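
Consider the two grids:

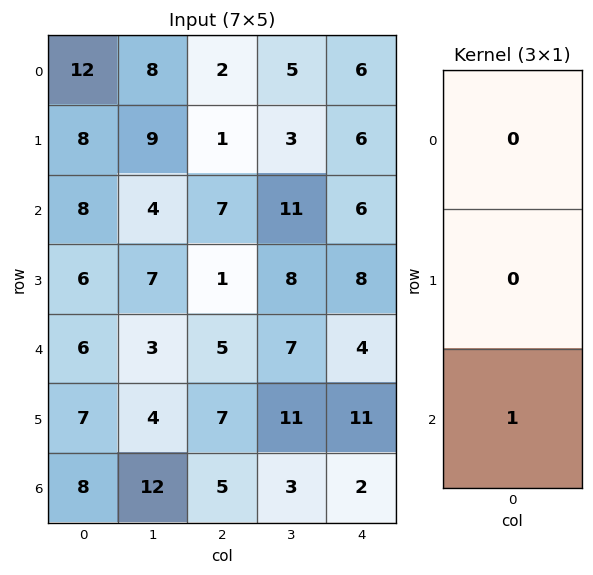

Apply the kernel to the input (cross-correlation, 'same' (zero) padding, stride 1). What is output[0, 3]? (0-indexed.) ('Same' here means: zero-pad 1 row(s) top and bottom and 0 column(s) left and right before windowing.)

The receptive field on the zero-padded input at this output position is [0 / 5 / 3]. Elementwise product with the kernel and sum: 3·1.

3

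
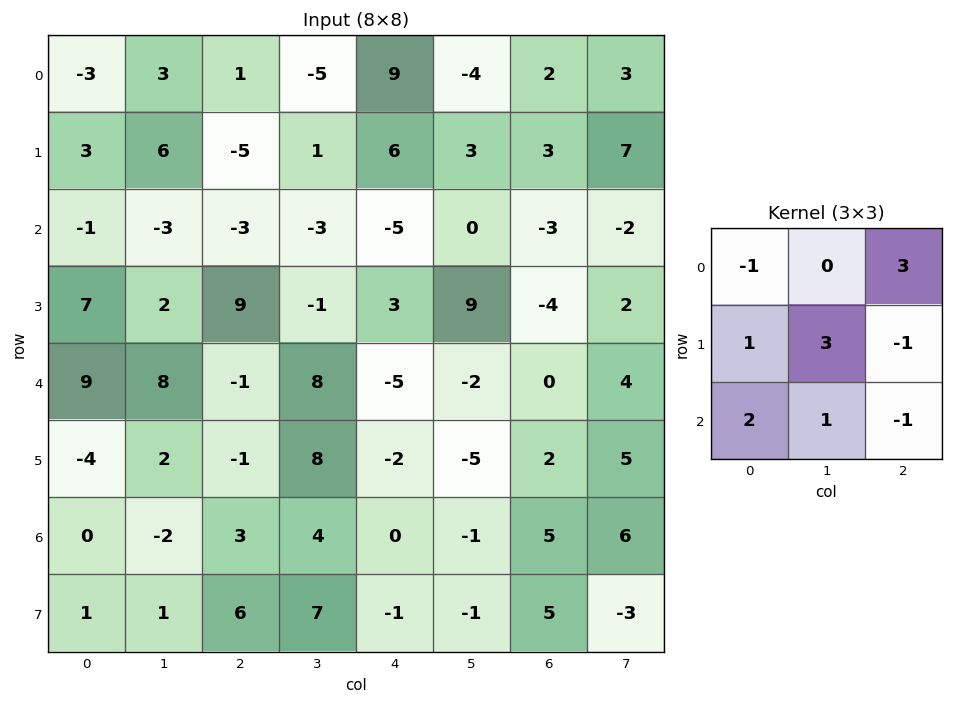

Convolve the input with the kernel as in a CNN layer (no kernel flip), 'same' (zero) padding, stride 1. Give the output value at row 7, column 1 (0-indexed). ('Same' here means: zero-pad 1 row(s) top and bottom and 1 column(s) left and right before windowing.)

The receptive field on the zero-padded input at this output position is [0 -2 3 / 1 1 6 / 0 0 0]. Elementwise product with the kernel and sum: 0·-1 + 3·3 + 1·1 + 1·3 + 6·-1 + 0·2 + 0·1 + 0·-1.

7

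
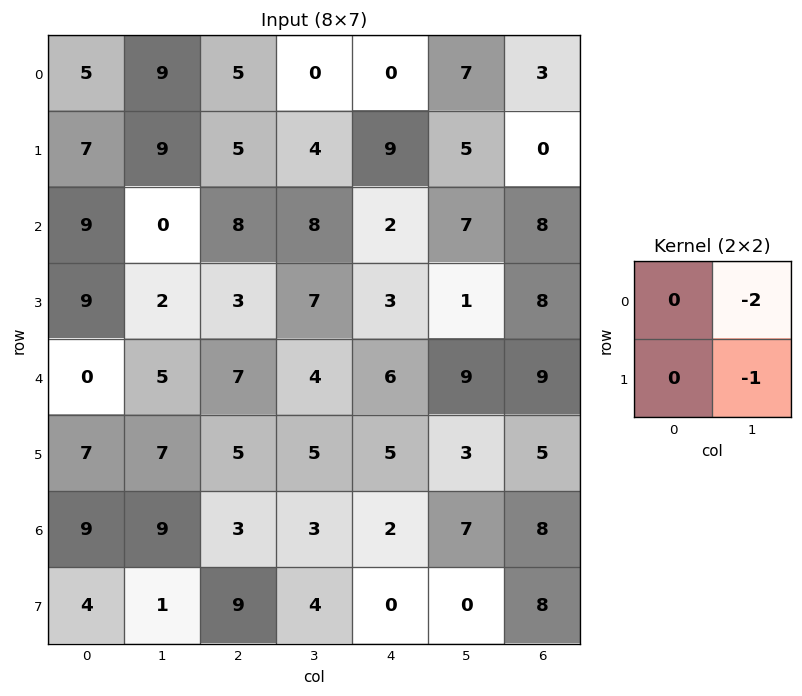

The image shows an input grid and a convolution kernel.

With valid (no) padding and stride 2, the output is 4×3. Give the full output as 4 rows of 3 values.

Output[0,0]: The receptive field on the input at this output position is [5 9 / 7 9]. Elementwise product with the kernel and sum: 9·-2 + 9·-1.
Output[0,1]: The receptive field on the input at this output position is [5 0 / 5 4]. Elementwise product with the kernel and sum: 0·-2 + 4·-1.

-27 -4 -19
-2 -23 -15
-17 -13 -21
-19 -10 -14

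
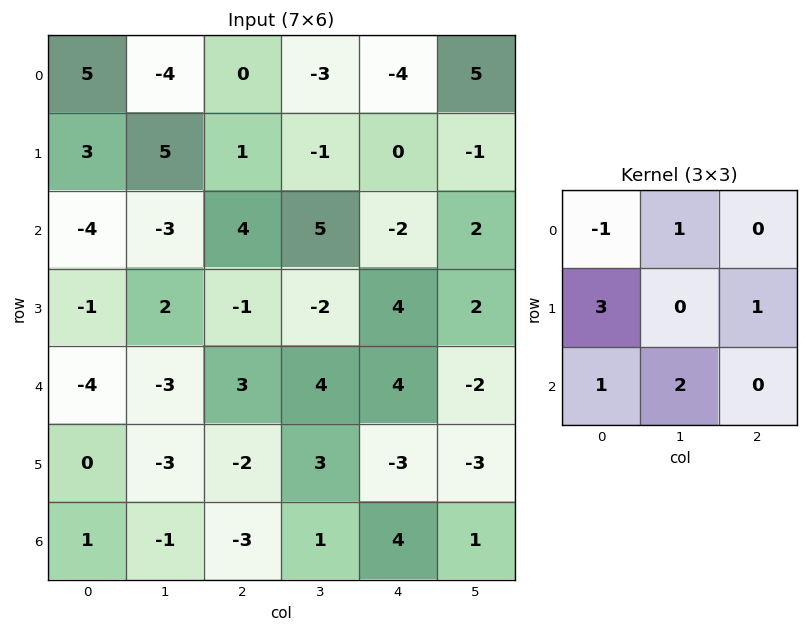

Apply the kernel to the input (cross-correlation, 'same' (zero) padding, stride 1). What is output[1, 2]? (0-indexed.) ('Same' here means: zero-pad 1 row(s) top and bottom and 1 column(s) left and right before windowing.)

The receptive field on the zero-padded input at this output position is [-4 0 -3 / 5 1 -1 / -3 4 5]. Elementwise product with the kernel and sum: -4·-1 + 0·1 + 5·3 + -1·1 + -3·1 + 4·2.

23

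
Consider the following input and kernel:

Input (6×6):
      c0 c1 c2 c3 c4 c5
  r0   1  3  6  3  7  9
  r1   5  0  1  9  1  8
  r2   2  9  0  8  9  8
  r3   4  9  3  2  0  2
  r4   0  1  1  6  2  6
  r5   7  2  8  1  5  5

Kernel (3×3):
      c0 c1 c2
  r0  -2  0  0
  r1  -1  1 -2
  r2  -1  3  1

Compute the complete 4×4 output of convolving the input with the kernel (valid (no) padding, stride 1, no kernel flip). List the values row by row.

Output[0,0]: The receptive field on the input at this output position is [1 3 6 / 5 0 1 / 2 9 0]. Elementwise product with the kernel and sum: 1·-2 + 5·-1 + 0·1 + 1·-2 + 2·-1 + 9·3 + 0·1.

16 -24 27 -3
23 -23 -9 -33
-1 -20 18 -16
-2 -7 -5 -1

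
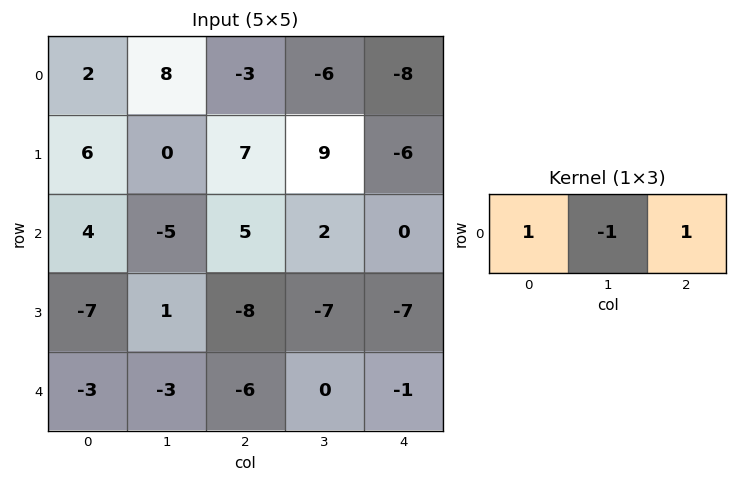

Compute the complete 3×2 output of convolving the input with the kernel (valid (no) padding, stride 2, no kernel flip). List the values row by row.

-9 -5
14 3
-6 -7

Output[0,0]: The receptive field on the input at this output position is [2 8 -3]. Elementwise product with the kernel and sum: 2·1 + 8·-1 + -3·1.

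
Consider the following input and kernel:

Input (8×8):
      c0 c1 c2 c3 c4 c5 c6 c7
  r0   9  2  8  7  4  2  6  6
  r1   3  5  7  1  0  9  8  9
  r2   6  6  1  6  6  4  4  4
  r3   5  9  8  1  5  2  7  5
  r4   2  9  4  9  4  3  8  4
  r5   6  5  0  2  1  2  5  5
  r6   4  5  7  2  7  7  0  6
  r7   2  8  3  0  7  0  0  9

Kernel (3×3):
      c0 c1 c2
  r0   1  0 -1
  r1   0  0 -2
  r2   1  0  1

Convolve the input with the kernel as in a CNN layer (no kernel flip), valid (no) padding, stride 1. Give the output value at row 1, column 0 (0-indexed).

The receptive field on the input at this output position is [3 5 7 / 6 6 1 / 5 9 8]. Elementwise product with the kernel and sum: 3·1 + 7·-1 + 1·-2 + 5·1 + 8·1.

7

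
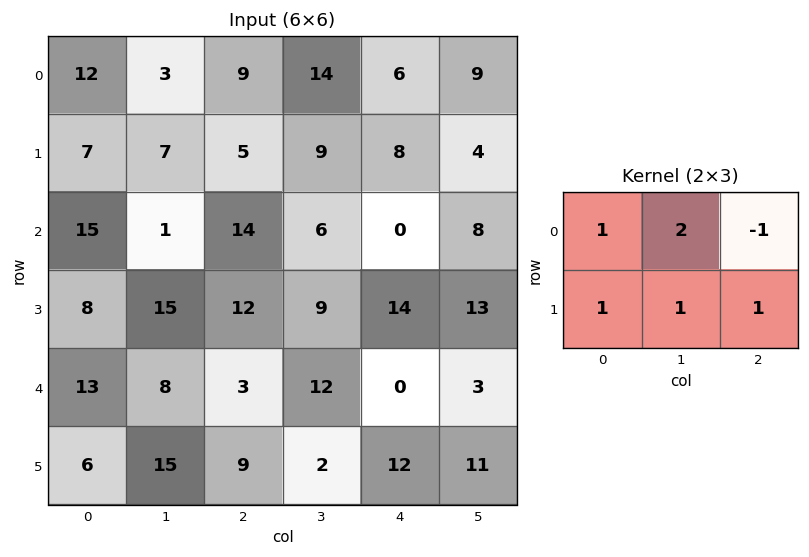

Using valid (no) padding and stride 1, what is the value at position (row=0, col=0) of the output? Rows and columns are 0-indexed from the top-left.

The receptive field on the input at this output position is [12 3 9 / 7 7 5]. Elementwise product with the kernel and sum: 12·1 + 3·2 + 9·-1 + 7·1 + 7·1 + 5·1.

28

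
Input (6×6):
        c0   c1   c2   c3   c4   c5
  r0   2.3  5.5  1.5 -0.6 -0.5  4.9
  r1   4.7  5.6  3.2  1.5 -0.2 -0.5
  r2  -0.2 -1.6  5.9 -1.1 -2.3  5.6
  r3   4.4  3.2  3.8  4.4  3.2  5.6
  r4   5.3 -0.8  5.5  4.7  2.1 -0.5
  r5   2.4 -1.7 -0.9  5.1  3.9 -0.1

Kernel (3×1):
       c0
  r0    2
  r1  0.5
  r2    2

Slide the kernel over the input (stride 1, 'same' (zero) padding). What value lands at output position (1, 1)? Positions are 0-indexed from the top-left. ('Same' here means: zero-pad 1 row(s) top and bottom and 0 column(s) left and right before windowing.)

10.6

The receptive field on the zero-padded input at this output position is [5.5 / 5.6 / -1.6]. Elementwise product with the kernel and sum: 5.5·2 + 5.6·0.5 + -1.6·2.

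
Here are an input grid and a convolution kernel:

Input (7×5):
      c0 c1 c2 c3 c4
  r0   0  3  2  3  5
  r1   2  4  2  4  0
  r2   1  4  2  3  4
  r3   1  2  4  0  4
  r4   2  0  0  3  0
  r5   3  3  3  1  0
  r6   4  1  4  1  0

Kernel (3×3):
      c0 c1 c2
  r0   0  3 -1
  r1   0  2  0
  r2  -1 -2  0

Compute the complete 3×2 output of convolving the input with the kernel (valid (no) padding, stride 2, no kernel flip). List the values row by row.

Output[0,0]: The receptive field on the input at this output position is [0 3 2 / 2 4 2 / 1 4 2]. Elementwise product with the kernel and sum: 3·3 + 2·-1 + 4·2 + 1·-1 + 4·-2.

6 4
12 -1
0 5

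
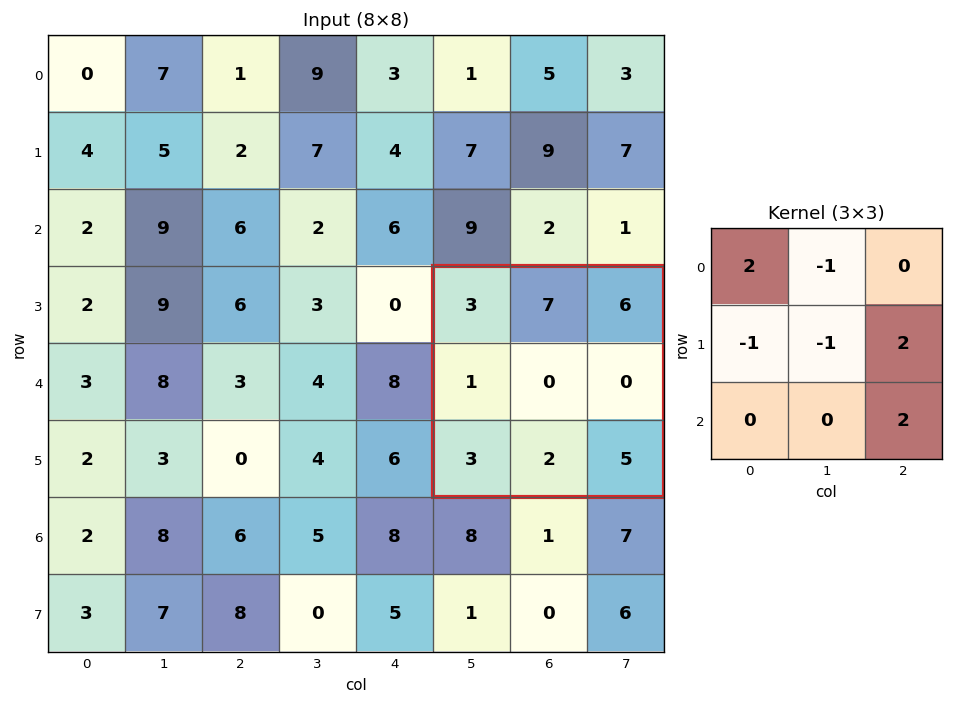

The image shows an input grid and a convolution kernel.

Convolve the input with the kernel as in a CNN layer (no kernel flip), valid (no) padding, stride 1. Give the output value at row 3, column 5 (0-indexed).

The receptive field on the input at this output position is [3 7 6 / 1 0 0 / 3 2 5]. Elementwise product with the kernel and sum: 3·2 + 7·-1 + 1·-1 + 0·-1 + 0·2 + 5·2.

8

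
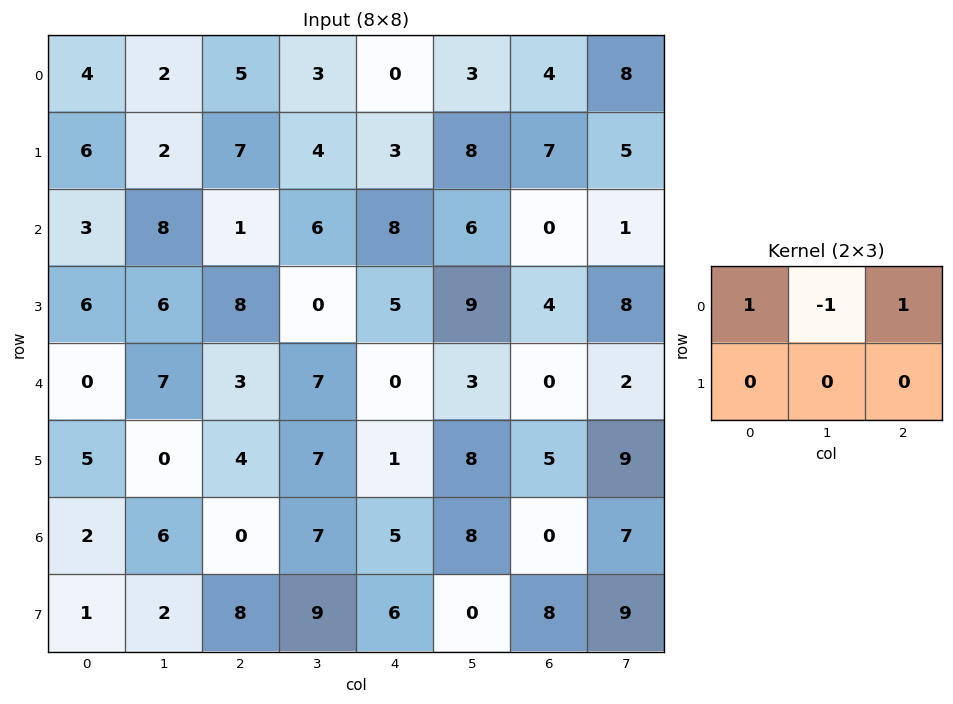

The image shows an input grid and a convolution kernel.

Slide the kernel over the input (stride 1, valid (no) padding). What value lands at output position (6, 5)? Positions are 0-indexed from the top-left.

The receptive field on the input at this output position is [8 0 7 / 0 8 9]. Elementwise product with the kernel and sum: 8·1 + 0·-1 + 7·1.

15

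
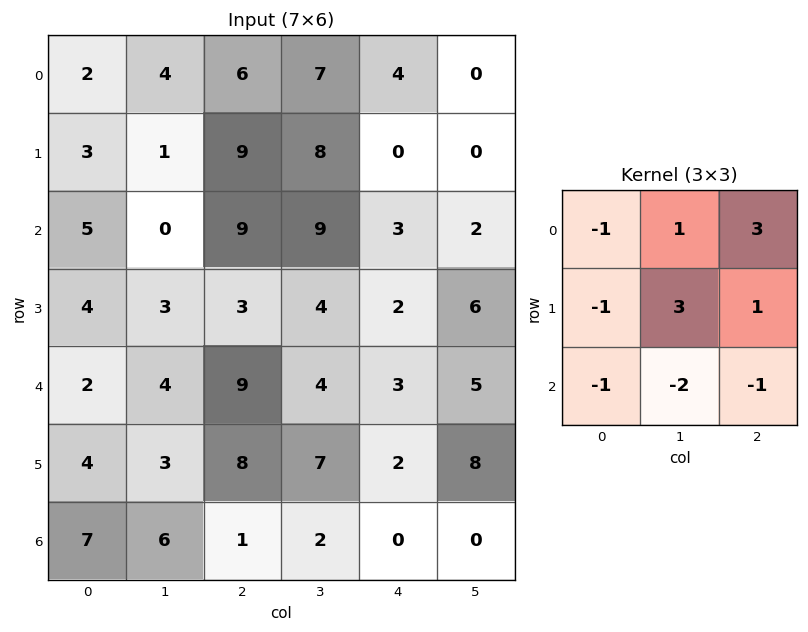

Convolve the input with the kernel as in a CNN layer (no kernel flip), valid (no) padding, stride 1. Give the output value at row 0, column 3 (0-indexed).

-28

The receptive field on the input at this output position is [7 4 0 / 8 0 0 / 9 3 2]. Elementwise product with the kernel and sum: 7·-1 + 4·1 + 0·3 + 8·-1 + 0·3 + 0·1 + 9·-1 + 3·-2 + 2·-1.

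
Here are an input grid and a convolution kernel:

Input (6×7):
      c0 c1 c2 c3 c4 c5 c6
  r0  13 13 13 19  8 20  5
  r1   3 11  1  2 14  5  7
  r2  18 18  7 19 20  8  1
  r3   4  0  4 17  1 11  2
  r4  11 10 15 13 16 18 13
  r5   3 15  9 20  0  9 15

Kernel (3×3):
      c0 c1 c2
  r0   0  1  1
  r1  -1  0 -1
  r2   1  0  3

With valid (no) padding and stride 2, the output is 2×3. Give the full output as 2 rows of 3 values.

Output[0,0]: The receptive field on the input at this output position is [13 13 13 / 3 11 1 / 18 18 7]. Elementwise product with the kernel and sum: 13·1 + 13·1 + 3·-1 + 1·-1 + 18·1 + 7·3.
Output[0,1]: The receptive field on the input at this output position is [13 19 8 / 1 2 14 / 7 19 20]. Elementwise product with the kernel and sum: 19·1 + 8·1 + 1·-1 + 14·-1 + 7·1 + 20·3.

61 79 27
73 97 61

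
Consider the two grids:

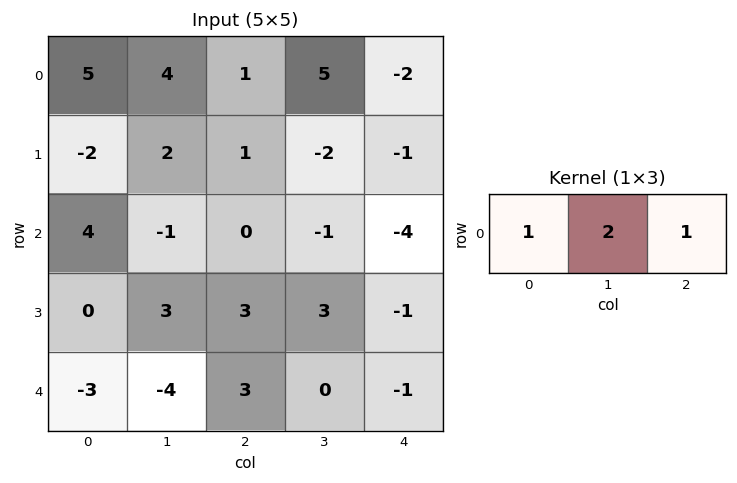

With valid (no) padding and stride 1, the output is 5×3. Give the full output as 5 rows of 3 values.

14 11 9
3 2 -4
2 -2 -6
9 12 8
-8 2 2

Output[0,0]: The receptive field on the input at this output position is [5 4 1]. Elementwise product with the kernel and sum: 5·1 + 4·2 + 1·1.
Output[0,1]: The receptive field on the input at this output position is [4 1 5]. Elementwise product with the kernel and sum: 4·1 + 1·2 + 5·1.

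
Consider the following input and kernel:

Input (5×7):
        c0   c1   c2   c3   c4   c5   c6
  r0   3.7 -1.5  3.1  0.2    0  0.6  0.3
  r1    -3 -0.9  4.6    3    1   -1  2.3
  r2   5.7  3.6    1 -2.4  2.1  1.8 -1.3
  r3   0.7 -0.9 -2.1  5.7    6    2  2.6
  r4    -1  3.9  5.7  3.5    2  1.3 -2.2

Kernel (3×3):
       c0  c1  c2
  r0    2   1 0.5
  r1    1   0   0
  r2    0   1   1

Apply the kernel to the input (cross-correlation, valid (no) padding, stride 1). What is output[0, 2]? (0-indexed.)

The receptive field on the input at this output position is [3.1 0.2 0 / 4.6 3 1 / 1 -2.4 2.1]. Elementwise product with the kernel and sum: 3.1·2 + 0.2·1 + 0·0.5 + 4.6·1 + -2.4·1 + 2.1·1.

10.7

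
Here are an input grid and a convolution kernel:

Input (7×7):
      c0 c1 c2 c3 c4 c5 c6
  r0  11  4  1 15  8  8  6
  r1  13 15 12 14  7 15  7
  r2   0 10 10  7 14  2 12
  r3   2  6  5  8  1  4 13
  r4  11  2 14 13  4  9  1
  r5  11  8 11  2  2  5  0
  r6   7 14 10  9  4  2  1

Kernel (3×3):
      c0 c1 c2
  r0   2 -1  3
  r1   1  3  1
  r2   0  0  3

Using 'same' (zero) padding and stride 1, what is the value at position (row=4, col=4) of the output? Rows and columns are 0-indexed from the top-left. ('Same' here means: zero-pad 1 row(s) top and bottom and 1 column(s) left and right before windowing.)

The receptive field on the zero-padded input at this output position is [8 1 4 / 13 4 9 / 2 2 5]. Elementwise product with the kernel and sum: 8·2 + 1·-1 + 4·3 + 13·1 + 4·3 + 9·1 + 5·3.

76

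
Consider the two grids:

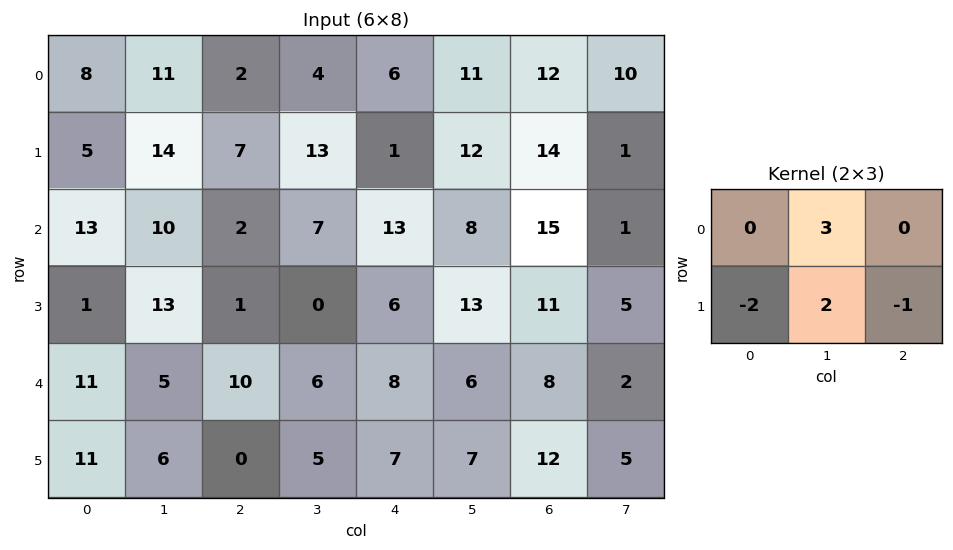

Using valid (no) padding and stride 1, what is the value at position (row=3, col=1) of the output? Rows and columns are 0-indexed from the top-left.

7

The receptive field on the input at this output position is [13 1 0 / 5 10 6]. Elementwise product with the kernel and sum: 1·3 + 5·-2 + 10·2 + 6·-1.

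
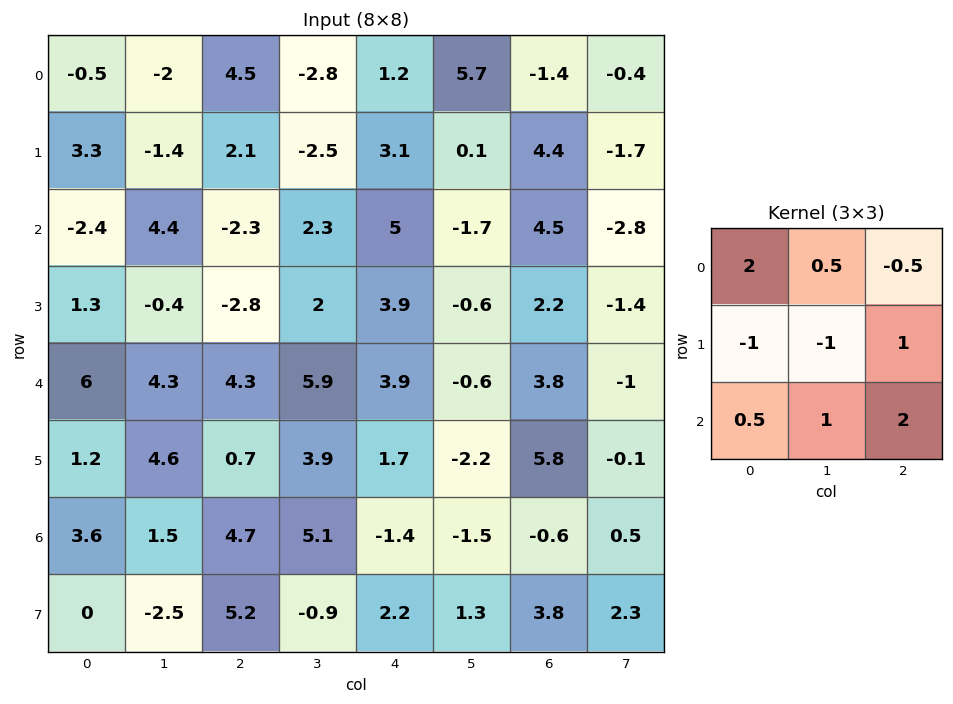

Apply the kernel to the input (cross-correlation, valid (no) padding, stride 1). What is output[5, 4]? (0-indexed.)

The receptive field on the input at this output position is [1.7 -2.2 5.8 / -1.4 -1.5 -0.6 / 2.2 1.3 3.8]. Elementwise product with the kernel and sum: 1.7·2 + -2.2·0.5 + 5.8·-0.5 + -1.4·-1 + -1.5·-1 + -0.6·1 + 2.2·0.5 + 1.3·1 + 3.8·2.

11.7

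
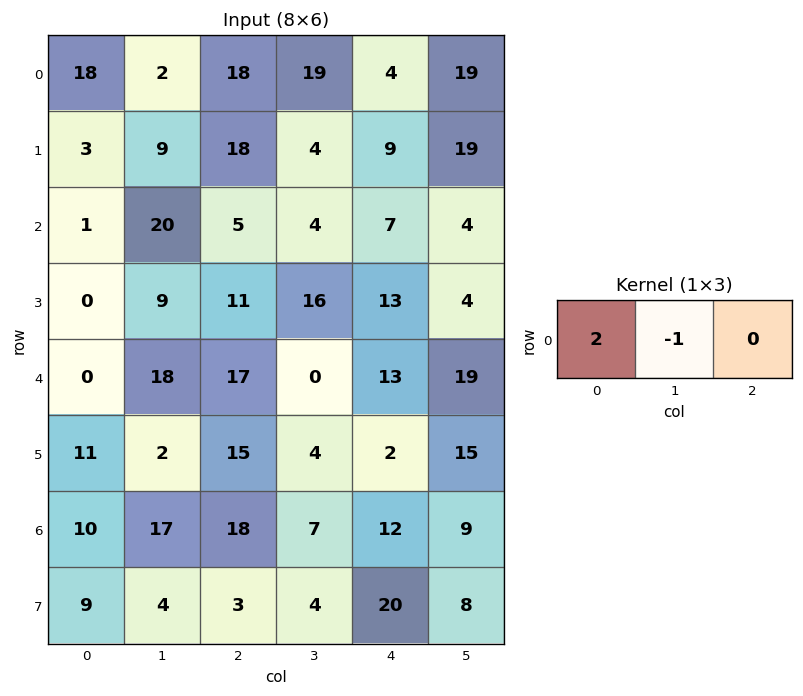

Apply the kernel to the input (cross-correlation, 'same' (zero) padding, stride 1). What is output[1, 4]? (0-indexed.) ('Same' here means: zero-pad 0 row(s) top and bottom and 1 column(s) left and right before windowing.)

The receptive field on the zero-padded input at this output position is [4 9 19]. Elementwise product with the kernel and sum: 4·2 + 9·-1.

-1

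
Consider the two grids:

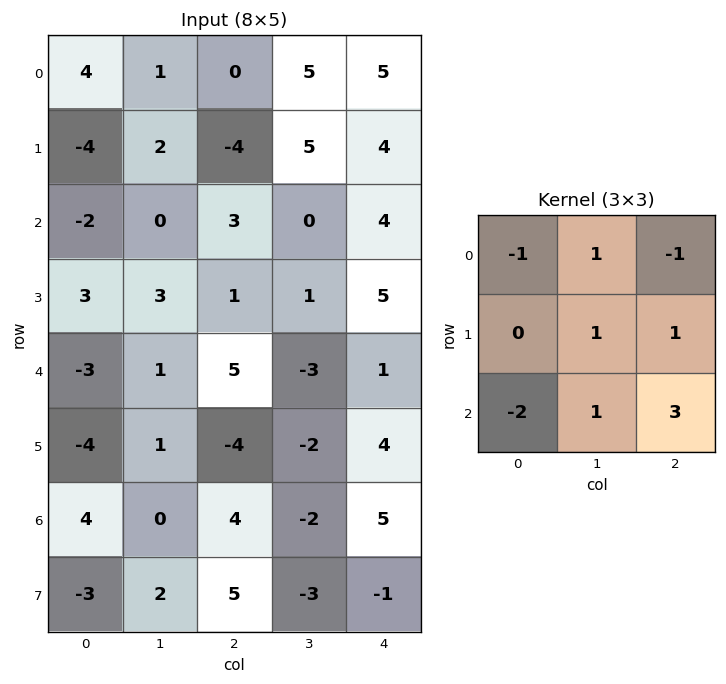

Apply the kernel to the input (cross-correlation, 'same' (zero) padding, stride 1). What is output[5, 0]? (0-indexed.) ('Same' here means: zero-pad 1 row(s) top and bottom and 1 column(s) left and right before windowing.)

-3

The receptive field on the zero-padded input at this output position is [0 -3 1 / 0 -4 1 / 0 4 0]. Elementwise product with the kernel and sum: 0·-1 + -3·1 + 1·-1 + -4·1 + 1·1 + 0·-2 + 4·1 + 0·3.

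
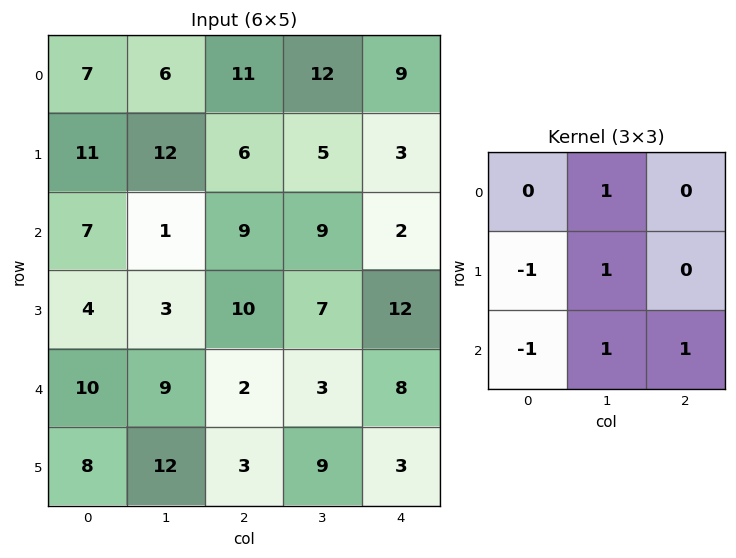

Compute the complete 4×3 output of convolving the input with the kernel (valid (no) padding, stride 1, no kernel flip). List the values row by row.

Output[0,0]: The receptive field on the input at this output position is [7 6 11 / 11 12 6 / 7 1 9]. Elementwise product with the kernel and sum: 6·1 + 11·-1 + 12·1 + 7·-1 + 1·1 + 9·1.

10 22 13
15 28 14
1 12 15
9 3 17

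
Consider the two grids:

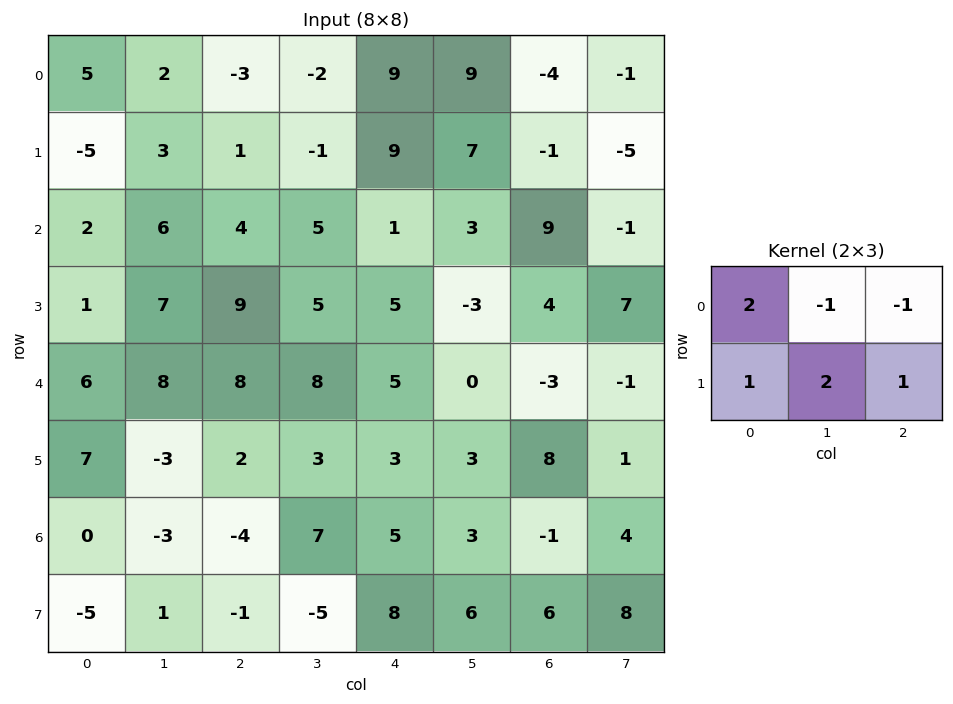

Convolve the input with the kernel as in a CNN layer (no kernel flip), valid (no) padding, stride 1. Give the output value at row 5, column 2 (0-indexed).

13

The receptive field on the input at this output position is [2 3 3 / -4 7 5]. Elementwise product with the kernel and sum: 2·2 + 3·-1 + 3·-1 + -4·1 + 7·2 + 5·1.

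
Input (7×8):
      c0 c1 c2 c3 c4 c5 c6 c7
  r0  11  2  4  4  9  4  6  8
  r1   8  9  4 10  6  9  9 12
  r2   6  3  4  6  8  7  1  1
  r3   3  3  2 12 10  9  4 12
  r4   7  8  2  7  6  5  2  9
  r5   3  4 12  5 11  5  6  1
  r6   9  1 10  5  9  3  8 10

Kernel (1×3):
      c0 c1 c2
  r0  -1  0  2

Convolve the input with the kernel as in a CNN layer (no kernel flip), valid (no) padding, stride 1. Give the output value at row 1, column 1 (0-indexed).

11

The receptive field on the input at this output position is [9 4 10]. Elementwise product with the kernel and sum: 9·-1 + 10·2.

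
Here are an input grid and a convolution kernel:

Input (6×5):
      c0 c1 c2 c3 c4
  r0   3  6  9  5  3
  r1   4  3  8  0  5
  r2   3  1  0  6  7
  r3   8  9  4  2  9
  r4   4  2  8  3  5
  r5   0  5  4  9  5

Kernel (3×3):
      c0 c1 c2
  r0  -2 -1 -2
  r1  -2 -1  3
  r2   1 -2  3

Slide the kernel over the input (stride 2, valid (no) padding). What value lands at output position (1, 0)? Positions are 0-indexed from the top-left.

The receptive field on the input at this output position is [3 1 0 / 8 9 4 / 4 2 8]. Elementwise product with the kernel and sum: 3·-2 + 1·-1 + 0·-2 + 8·-2 + 9·-1 + 4·3 + 4·1 + 2·-2 + 8·3.

4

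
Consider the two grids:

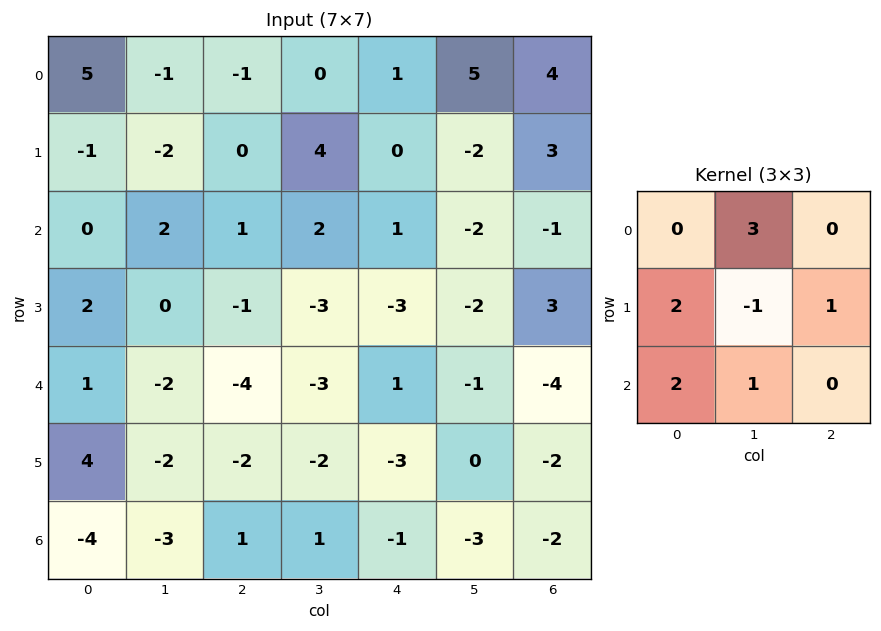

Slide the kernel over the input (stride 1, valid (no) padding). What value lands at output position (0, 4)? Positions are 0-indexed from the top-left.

The receptive field on the input at this output position is [1 5 4 / 0 -2 3 / 1 -2 -1]. Elementwise product with the kernel and sum: 5·3 + 0·2 + -2·-1 + 3·1 + 1·2 + -2·1.

20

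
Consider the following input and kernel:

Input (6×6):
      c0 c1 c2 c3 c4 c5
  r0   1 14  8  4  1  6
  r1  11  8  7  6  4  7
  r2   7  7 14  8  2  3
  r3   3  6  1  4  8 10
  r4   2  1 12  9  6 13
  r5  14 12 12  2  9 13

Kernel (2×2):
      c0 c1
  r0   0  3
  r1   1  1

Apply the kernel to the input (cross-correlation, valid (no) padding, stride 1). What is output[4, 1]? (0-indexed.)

60

The receptive field on the input at this output position is [1 12 / 12 12]. Elementwise product with the kernel and sum: 12·3 + 12·1 + 12·1.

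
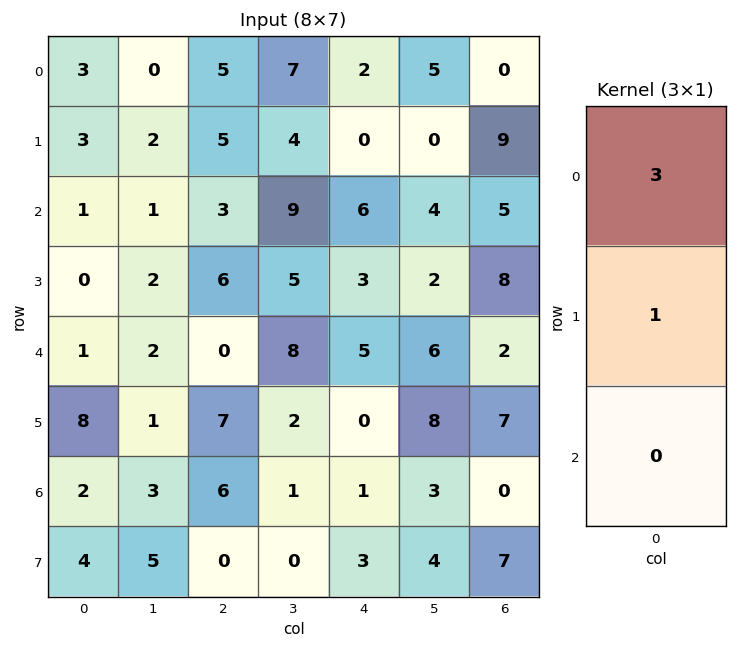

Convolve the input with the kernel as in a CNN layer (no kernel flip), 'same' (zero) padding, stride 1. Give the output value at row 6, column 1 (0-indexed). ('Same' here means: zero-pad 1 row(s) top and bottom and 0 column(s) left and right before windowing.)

The receptive field on the zero-padded input at this output position is [1 / 3 / 5]. Elementwise product with the kernel and sum: 1·3 + 3·1.

6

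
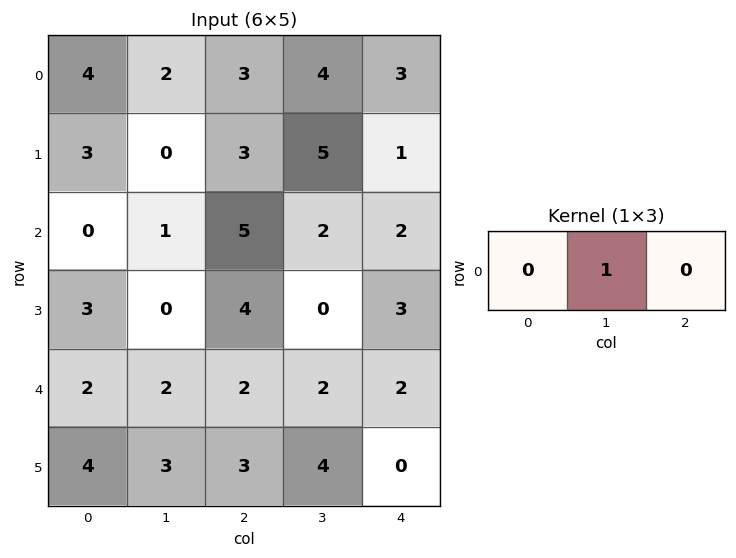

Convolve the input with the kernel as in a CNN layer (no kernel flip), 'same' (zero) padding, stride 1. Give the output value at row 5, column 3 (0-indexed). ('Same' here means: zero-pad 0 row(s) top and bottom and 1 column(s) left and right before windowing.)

4

The receptive field on the zero-padded input at this output position is [3 4 0]. Elementwise product with the kernel and sum: 4·1.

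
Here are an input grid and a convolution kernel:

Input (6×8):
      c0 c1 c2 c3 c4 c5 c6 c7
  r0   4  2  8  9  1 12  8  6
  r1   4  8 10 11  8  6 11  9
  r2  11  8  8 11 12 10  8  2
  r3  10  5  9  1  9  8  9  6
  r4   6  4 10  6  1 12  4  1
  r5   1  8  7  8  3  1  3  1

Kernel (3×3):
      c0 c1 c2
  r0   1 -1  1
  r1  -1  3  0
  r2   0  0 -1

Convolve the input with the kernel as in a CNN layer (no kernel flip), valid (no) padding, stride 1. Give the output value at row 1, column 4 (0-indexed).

22

The receptive field on the input at this output position is [8 6 11 / 12 10 8 / 9 8 9]. Elementwise product with the kernel and sum: 8·1 + 6·-1 + 11·1 + 12·-1 + 10·3 + 9·-1.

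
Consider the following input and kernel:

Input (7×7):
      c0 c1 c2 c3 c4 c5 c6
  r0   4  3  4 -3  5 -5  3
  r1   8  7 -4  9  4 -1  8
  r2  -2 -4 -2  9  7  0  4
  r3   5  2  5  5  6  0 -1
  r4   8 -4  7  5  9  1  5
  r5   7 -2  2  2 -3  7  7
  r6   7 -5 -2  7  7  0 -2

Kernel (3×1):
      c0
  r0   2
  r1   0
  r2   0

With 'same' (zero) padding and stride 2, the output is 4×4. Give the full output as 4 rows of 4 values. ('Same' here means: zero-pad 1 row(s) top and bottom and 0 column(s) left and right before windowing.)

0 0 0 0
16 -8 8 16
10 10 12 -2
14 4 -6 14

Output[0,0]: The receptive field on the zero-padded input at this output position is [0 / 4 / 8]. Elementwise product with the kernel and sum: 0·2.
Output[0,1]: The receptive field on the zero-padded input at this output position is [0 / 4 / -4]. Elementwise product with the kernel and sum: 0·2.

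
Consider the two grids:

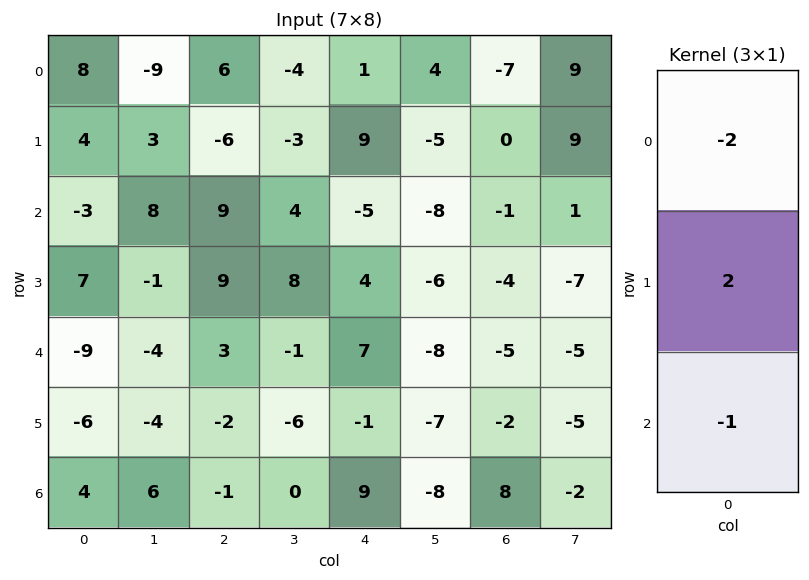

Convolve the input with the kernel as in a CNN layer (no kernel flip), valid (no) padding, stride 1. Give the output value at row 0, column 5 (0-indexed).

-10

The receptive field on the input at this output position is [4 / -5 / -8]. Elementwise product with the kernel and sum: 4·-2 + -5·2 + -8·-1.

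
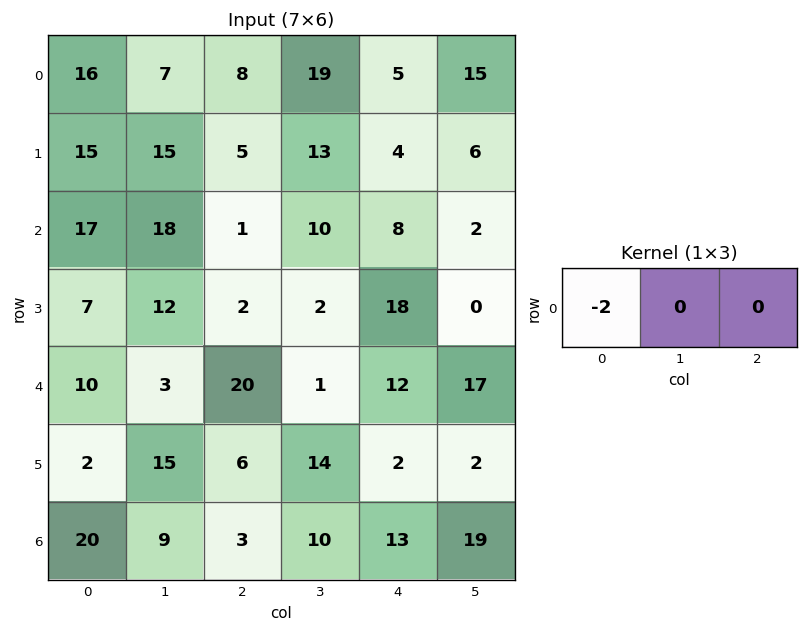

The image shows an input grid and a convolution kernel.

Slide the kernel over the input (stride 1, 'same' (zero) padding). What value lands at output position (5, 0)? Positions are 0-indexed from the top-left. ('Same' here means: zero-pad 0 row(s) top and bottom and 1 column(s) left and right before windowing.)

The receptive field on the zero-padded input at this output position is [0 2 15]. Elementwise product with the kernel and sum: 0·-2.

0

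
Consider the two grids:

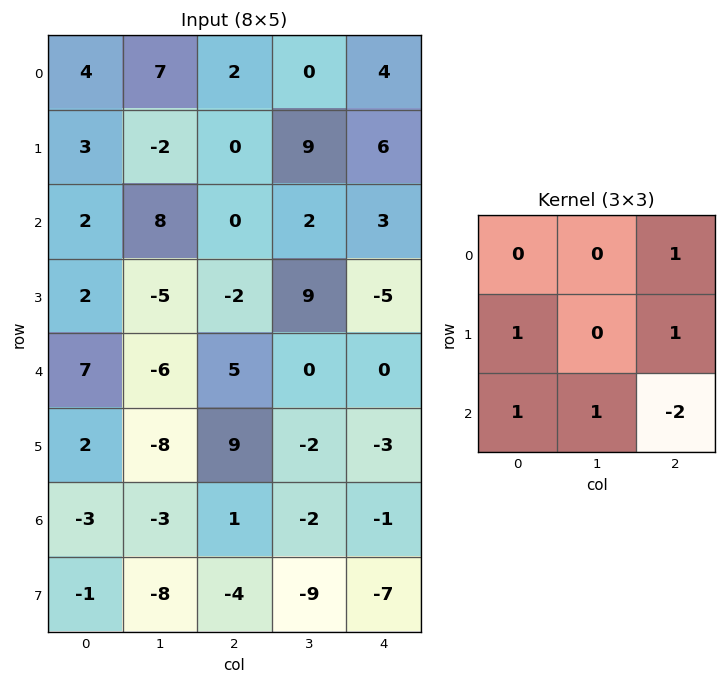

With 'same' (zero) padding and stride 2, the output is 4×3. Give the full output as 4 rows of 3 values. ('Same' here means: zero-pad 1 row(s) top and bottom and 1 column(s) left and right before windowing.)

14 -13 15
18 -6 6
7 8 -5
4 -1 -18

Output[0,0]: The receptive field on the zero-padded input at this output position is [0 0 0 / 0 4 7 / 0 3 -2]. Elementwise product with the kernel and sum: 0·1 + 0·1 + 7·1 + 0·1 + 3·1 + -2·-2.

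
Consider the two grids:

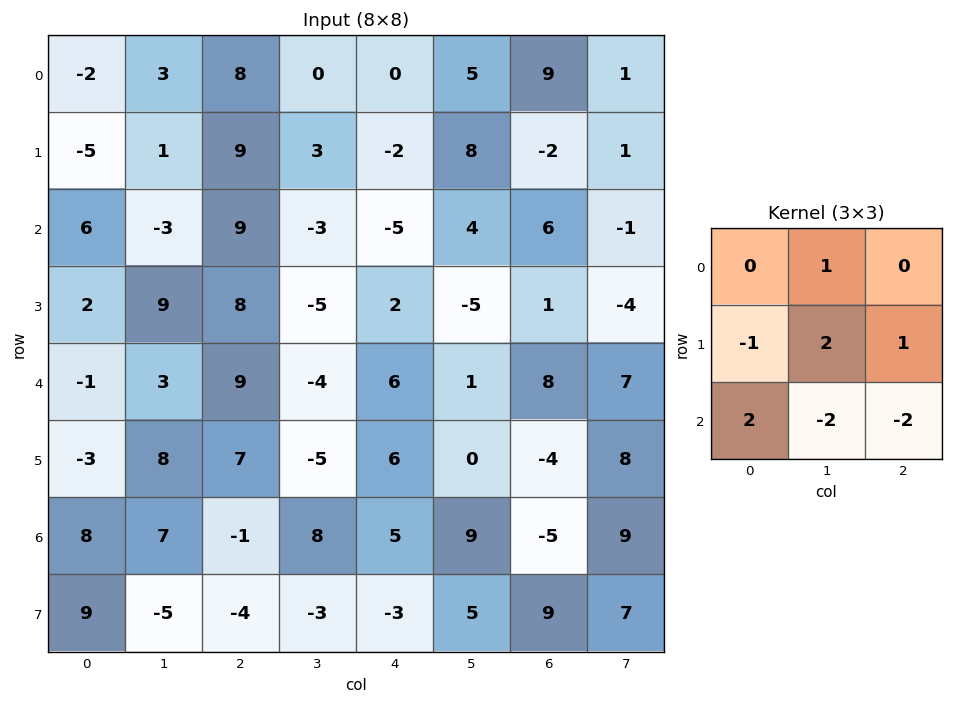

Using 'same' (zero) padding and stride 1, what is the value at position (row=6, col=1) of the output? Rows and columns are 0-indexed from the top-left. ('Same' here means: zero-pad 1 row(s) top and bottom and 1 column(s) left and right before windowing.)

49

The receptive field on the zero-padded input at this output position is [-3 8 7 / 8 7 -1 / 9 -5 -4]. Elementwise product with the kernel and sum: 8·1 + 8·-1 + 7·2 + -1·1 + 9·2 + -5·-2 + -4·-2.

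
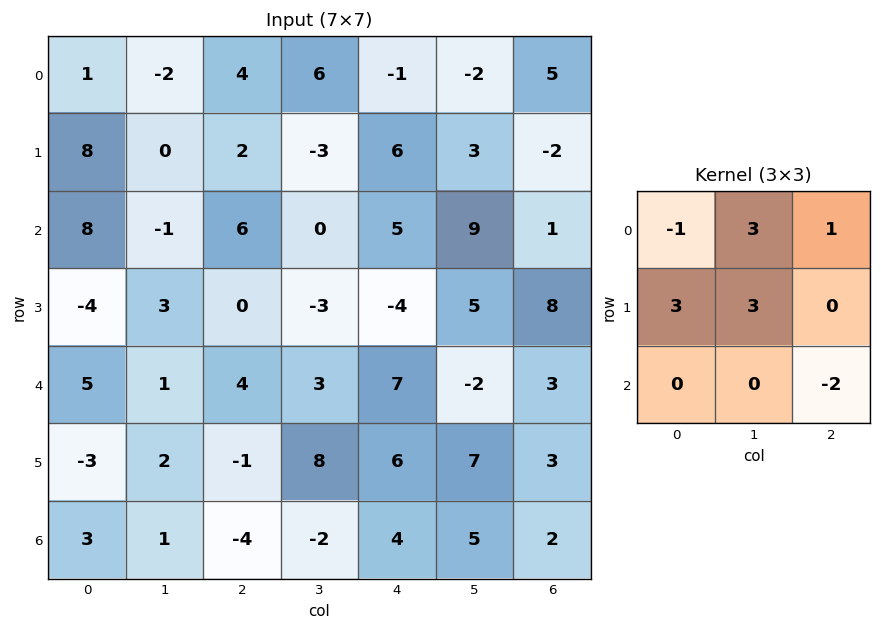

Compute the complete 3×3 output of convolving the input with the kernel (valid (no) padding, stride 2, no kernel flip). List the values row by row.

Output[0,0]: The receptive field on the input at this output position is [1 -2 4 / 8 0 2 / 8 -1 6]. Elementwise product with the kernel and sum: 1·-1 + -2·3 + 4·1 + 8·3 + 0·3 + 6·-2.

9 0 25
-16 -24 20
7 25 25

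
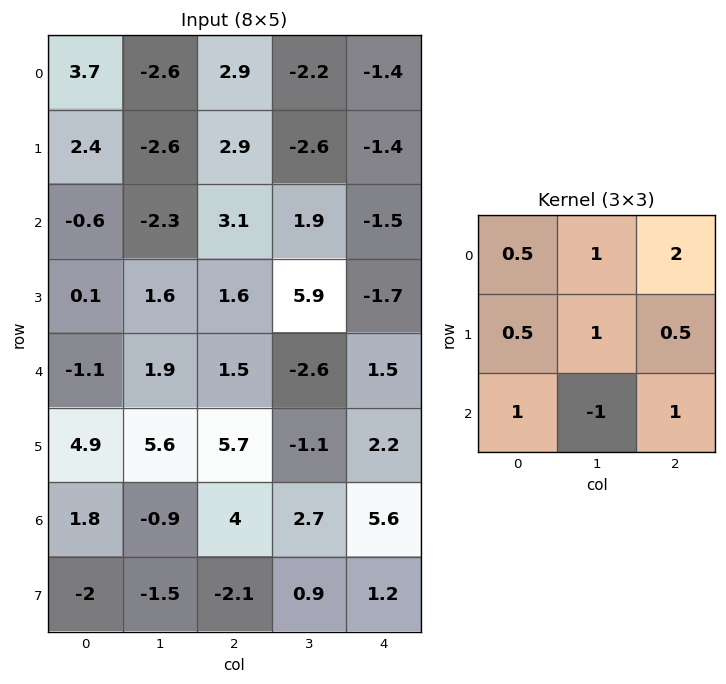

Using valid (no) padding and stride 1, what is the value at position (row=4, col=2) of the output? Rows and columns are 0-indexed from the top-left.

10.9

The receptive field on the input at this output position is [1.5 -2.6 1.5 / 5.7 -1.1 2.2 / 4 2.7 5.6]. Elementwise product with the kernel and sum: 1.5·0.5 + -2.6·1 + 1.5·2 + 5.7·0.5 + -1.1·1 + 2.2·0.5 + 4·1 + 2.7·-1 + 5.6·1.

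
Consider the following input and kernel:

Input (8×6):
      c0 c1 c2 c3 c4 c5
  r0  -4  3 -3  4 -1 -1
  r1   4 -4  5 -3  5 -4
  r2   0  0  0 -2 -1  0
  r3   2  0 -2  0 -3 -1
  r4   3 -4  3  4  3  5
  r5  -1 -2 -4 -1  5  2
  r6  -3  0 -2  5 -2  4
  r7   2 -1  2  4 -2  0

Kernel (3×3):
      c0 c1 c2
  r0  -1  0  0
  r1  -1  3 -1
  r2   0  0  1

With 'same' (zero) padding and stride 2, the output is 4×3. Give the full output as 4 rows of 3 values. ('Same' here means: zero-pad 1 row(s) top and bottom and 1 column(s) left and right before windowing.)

-19 -19 -10
0 6 1
11 8 2
-10 -5 -14

Output[0,0]: The receptive field on the zero-padded input at this output position is [0 0 0 / 0 -4 3 / 0 4 -4]. Elementwise product with the kernel and sum: 0·-1 + 0·-1 + -4·3 + 3·-1 + -4·1.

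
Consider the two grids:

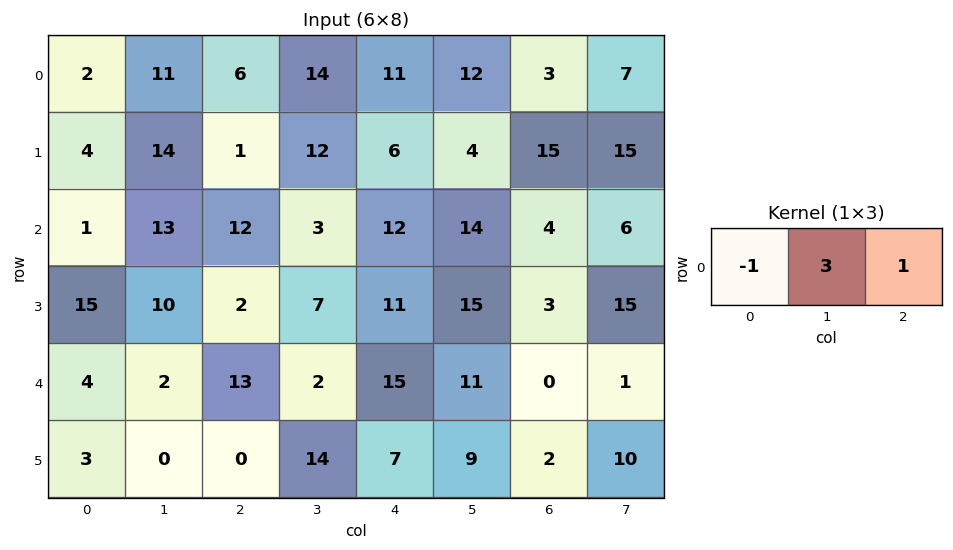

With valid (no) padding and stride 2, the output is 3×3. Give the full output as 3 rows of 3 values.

37 47 28
50 9 34
15 8 18

Output[0,0]: The receptive field on the input at this output position is [2 11 6]. Elementwise product with the kernel and sum: 2·-1 + 11·3 + 6·1.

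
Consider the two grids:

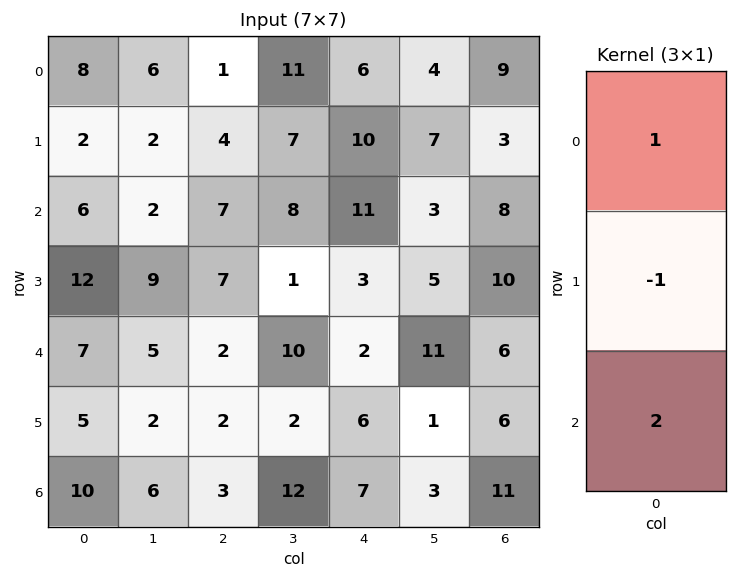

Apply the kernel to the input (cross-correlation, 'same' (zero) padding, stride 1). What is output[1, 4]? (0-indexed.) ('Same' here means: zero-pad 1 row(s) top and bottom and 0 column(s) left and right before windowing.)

18

The receptive field on the zero-padded input at this output position is [6 / 10 / 11]. Elementwise product with the kernel and sum: 6·1 + 10·-1 + 11·2.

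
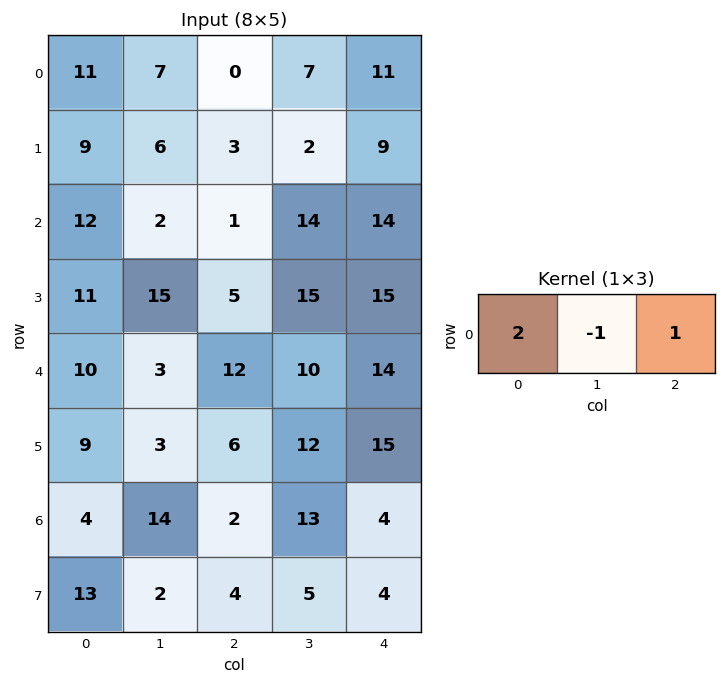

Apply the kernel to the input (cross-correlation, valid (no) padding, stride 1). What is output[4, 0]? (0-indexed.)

The receptive field on the input at this output position is [10 3 12]. Elementwise product with the kernel and sum: 10·2 + 3·-1 + 12·1.

29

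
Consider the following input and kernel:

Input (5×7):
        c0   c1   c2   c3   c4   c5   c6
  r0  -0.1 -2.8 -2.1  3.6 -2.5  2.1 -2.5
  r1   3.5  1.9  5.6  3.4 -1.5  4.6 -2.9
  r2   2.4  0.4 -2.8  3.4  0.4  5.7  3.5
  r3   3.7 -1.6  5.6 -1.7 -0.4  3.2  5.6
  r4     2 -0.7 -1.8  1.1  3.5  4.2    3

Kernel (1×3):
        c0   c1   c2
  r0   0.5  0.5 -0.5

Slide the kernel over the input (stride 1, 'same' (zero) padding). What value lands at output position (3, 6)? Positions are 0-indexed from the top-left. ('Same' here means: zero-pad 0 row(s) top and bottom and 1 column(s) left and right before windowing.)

The receptive field on the zero-padded input at this output position is [3.2 5.6 0]. Elementwise product with the kernel and sum: 3.2·0.5 + 5.6·0.5 + 0·-0.5.

4.4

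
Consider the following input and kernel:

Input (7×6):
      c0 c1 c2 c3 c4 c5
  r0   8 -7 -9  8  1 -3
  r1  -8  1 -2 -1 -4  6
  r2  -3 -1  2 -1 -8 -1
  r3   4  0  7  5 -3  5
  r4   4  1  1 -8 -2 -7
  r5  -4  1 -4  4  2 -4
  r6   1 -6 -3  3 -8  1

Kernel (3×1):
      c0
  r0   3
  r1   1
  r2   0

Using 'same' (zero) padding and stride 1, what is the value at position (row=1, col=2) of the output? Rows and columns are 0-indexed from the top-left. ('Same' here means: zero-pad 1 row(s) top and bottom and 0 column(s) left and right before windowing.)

The receptive field on the zero-padded input at this output position is [-9 / -2 / 2]. Elementwise product with the kernel and sum: -9·3 + -2·1.

-29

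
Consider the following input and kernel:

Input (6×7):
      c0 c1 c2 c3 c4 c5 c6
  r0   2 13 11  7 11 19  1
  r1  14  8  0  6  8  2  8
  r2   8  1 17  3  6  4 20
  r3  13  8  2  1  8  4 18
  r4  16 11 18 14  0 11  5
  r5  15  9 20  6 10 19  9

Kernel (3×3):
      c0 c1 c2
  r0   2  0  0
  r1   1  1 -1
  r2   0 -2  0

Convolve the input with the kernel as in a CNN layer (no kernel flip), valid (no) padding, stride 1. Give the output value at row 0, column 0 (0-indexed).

24

The receptive field on the input at this output position is [2 13 11 / 14 8 0 / 8 1 17]. Elementwise product with the kernel and sum: 2·2 + 14·1 + 8·1 + 0·-1 + 1·-2.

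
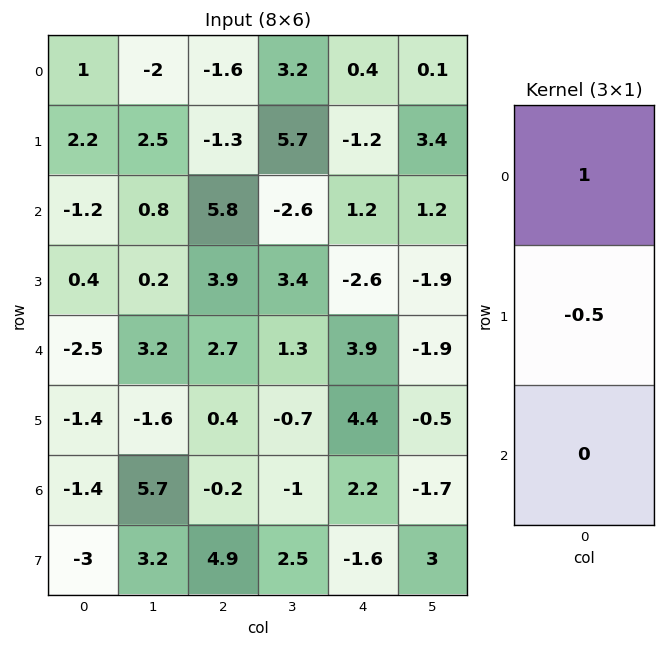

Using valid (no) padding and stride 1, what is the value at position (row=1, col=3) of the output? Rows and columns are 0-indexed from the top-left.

7

The receptive field on the input at this output position is [5.7 / -2.6 / 3.4]. Elementwise product with the kernel and sum: 5.7·1 + -2.6·-0.5.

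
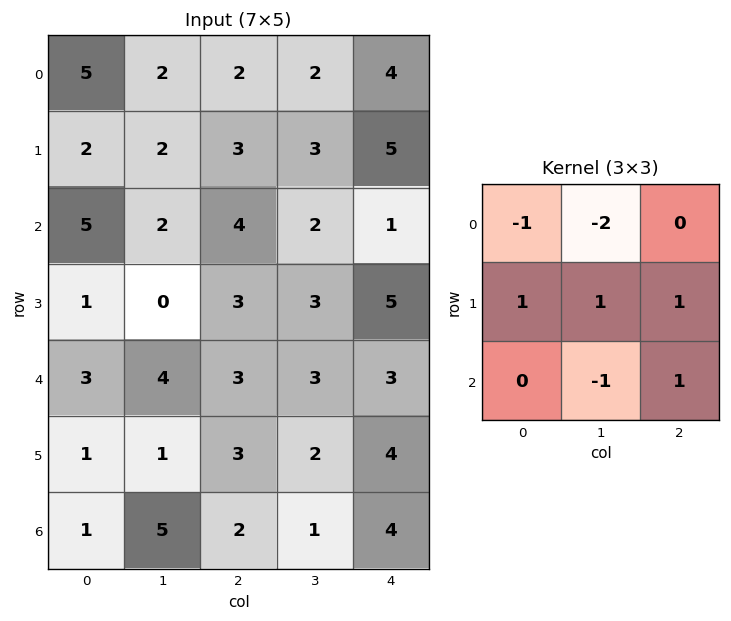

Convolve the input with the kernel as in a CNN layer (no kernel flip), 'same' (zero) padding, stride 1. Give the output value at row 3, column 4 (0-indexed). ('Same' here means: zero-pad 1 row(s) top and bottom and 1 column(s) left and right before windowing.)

The receptive field on the zero-padded input at this output position is [2 1 0 / 3 5 0 / 3 3 0]. Elementwise product with the kernel and sum: 2·-1 + 1·-2 + 3·1 + 5·1 + 0·1 + 3·-1 + 0·1.

1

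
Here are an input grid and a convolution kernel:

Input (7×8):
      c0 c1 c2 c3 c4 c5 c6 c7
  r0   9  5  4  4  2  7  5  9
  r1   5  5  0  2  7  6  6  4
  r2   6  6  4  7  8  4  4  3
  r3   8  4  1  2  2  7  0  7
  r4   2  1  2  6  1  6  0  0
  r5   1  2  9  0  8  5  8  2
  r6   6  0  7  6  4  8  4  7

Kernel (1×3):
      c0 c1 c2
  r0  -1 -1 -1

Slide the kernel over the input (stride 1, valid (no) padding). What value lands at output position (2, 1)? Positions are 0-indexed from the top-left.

The receptive field on the input at this output position is [6 4 7]. Elementwise product with the kernel and sum: 6·-1 + 4·-1 + 7·-1.

-17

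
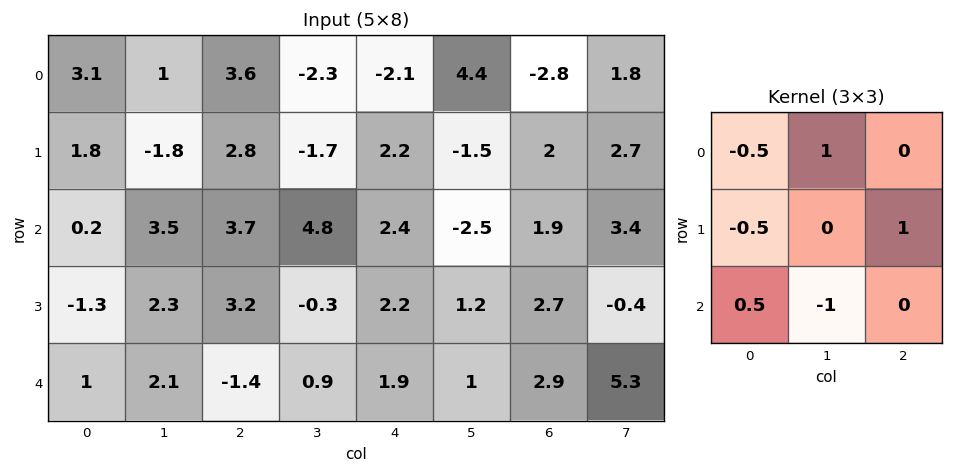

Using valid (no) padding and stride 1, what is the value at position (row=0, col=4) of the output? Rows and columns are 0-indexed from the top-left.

The receptive field on the input at this output position is [-2.1 4.4 -2.8 / 2.2 -1.5 2 / 2.4 -2.5 1.9]. Elementwise product with the kernel and sum: -2.1·-0.5 + 4.4·1 + 2.2·-0.5 + 2·1 + 2.4·0.5 + -2.5·-1.

10.05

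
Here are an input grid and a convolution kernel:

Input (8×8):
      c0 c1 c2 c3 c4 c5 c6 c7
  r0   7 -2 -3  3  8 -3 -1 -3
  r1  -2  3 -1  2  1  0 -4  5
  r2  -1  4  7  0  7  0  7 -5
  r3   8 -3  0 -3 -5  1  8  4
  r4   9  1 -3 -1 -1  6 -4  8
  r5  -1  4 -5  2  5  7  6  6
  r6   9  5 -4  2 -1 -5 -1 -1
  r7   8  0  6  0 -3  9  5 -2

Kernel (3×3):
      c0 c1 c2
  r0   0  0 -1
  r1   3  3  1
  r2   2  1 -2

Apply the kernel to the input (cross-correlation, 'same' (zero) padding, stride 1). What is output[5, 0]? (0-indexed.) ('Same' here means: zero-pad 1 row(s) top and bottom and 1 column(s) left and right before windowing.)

The receptive field on the zero-padded input at this output position is [0 9 1 / 0 -1 4 / 0 9 5]. Elementwise product with the kernel and sum: 1·-1 + 0·3 + -1·3 + 4·1 + 0·2 + 9·1 + 5·-2.

-1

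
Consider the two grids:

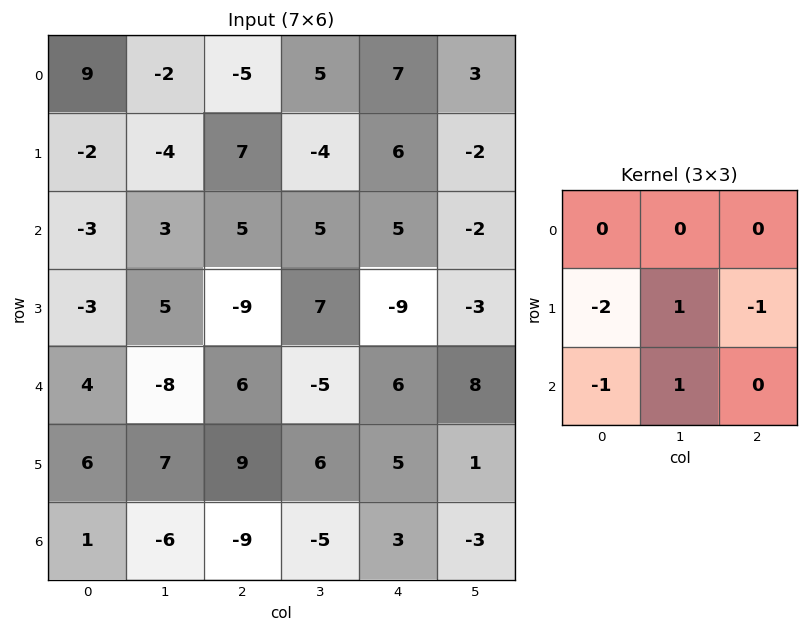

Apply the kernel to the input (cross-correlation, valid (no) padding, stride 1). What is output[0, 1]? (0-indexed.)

21

The receptive field on the input at this output position is [-2 -5 5 / -4 7 -4 / 3 5 5]. Elementwise product with the kernel and sum: -4·-2 + 7·1 + -4·-1 + 3·-1 + 5·1.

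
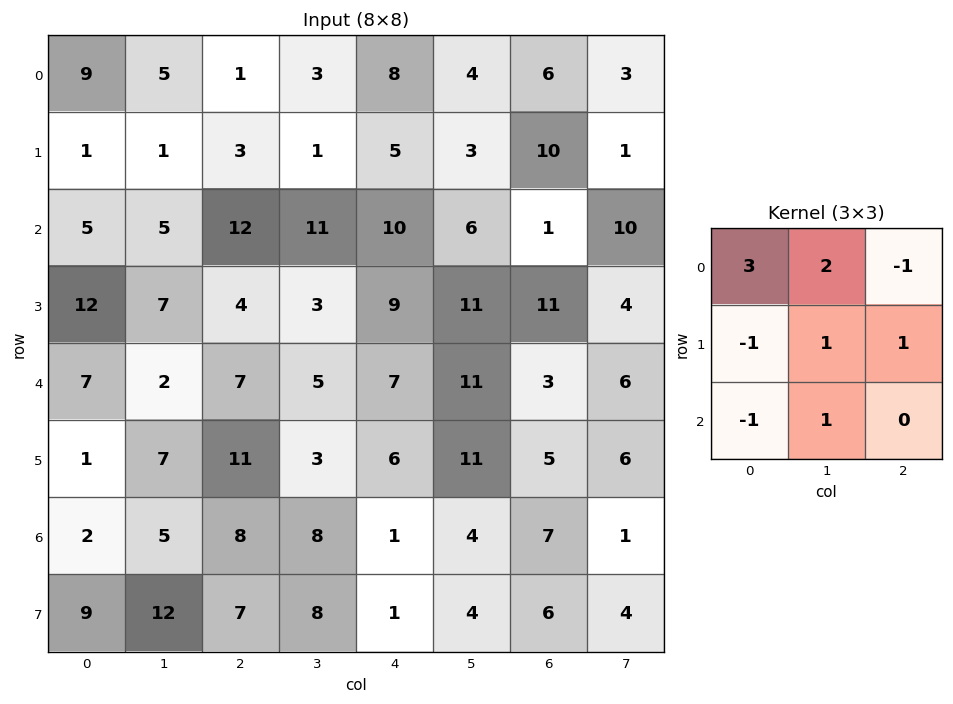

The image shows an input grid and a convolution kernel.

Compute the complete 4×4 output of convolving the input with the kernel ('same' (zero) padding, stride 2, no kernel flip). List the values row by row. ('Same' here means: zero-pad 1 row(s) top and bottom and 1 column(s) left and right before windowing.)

15 1 13 12
23 23 21 33
27 40 32 43
11 46 0 43

Output[0,0]: The receptive field on the zero-padded input at this output position is [0 0 0 / 0 9 5 / 0 1 1]. Elementwise product with the kernel and sum: 0·3 + 0·2 + 0·-1 + 0·-1 + 9·1 + 5·1 + 0·-1 + 1·1.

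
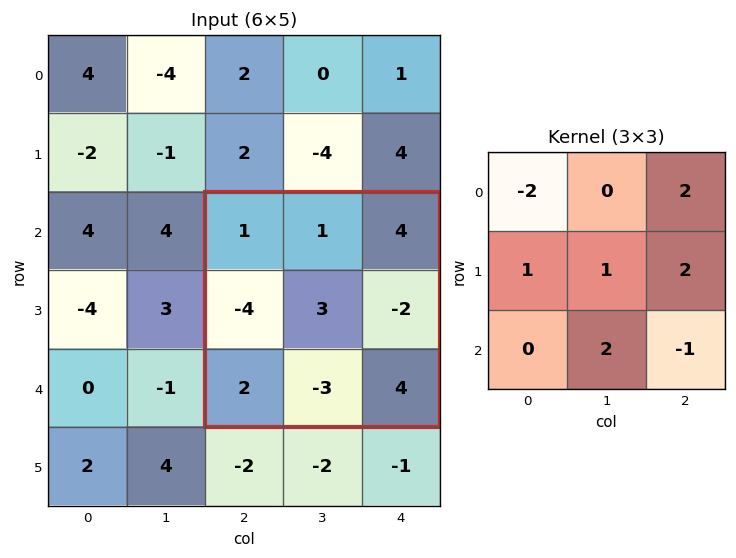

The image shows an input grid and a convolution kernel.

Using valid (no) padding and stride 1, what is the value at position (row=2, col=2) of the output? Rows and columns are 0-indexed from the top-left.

-9

The receptive field on the input at this output position is [1 1 4 / -4 3 -2 / 2 -3 4]. Elementwise product with the kernel and sum: 1·-2 + 4·2 + -4·1 + 3·1 + -2·2 + -3·2 + 4·-1.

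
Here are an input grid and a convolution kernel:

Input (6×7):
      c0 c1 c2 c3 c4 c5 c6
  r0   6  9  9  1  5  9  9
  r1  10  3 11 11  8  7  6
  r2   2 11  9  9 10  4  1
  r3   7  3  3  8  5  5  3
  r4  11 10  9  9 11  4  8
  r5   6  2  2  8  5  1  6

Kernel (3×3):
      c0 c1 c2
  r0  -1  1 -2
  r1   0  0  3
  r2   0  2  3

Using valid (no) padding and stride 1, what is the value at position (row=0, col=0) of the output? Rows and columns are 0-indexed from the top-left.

The receptive field on the input at this output position is [6 9 9 / 10 3 11 / 2 11 9]. Elementwise product with the kernel and sum: 6·-1 + 9·1 + 9·-2 + 11·3 + 11·2 + 9·3.

67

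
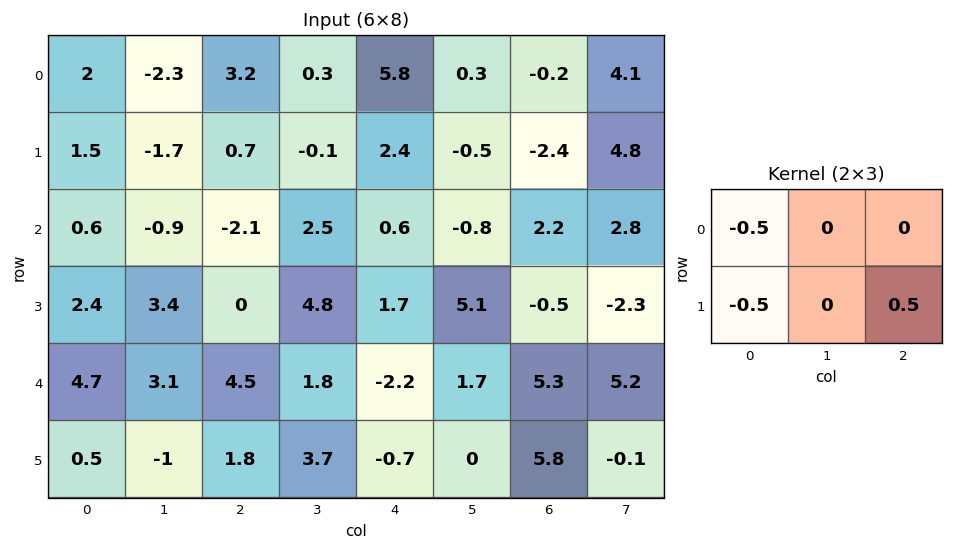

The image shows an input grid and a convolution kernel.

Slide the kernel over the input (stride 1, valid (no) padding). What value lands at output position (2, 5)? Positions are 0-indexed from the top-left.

-3.3

The receptive field on the input at this output position is [-0.8 2.2 2.8 / 5.1 -0.5 -2.3]. Elementwise product with the kernel and sum: -0.8·-0.5 + 5.1·-0.5 + -2.3·0.5.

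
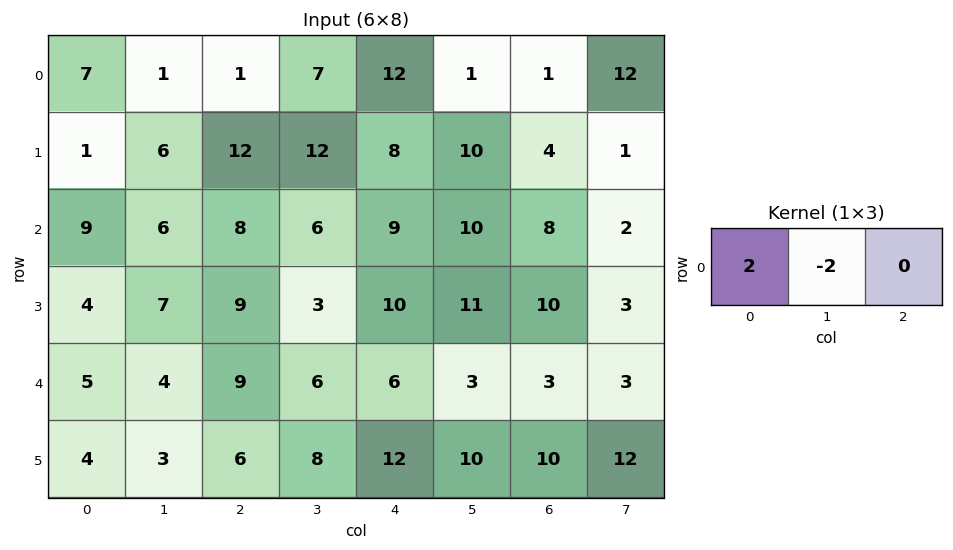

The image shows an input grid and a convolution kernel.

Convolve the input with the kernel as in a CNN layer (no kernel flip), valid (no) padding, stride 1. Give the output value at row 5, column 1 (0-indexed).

The receptive field on the input at this output position is [3 6 8]. Elementwise product with the kernel and sum: 3·2 + 6·-2.

-6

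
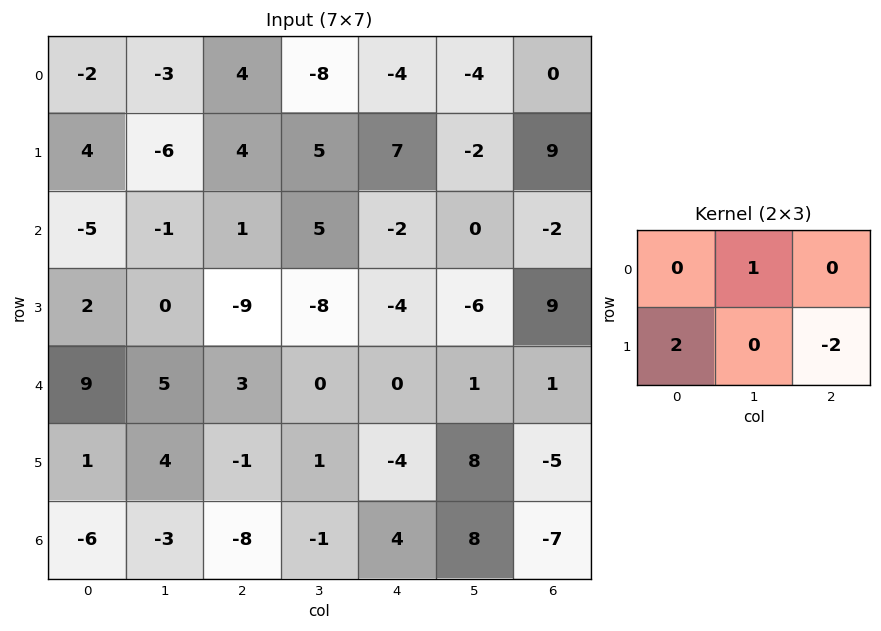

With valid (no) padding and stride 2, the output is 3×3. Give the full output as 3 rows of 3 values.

-3 -14 -8
21 -5 -26
9 6 3

Output[0,0]: The receptive field on the input at this output position is [-2 -3 4 / 4 -6 4]. Elementwise product with the kernel and sum: -3·1 + 4·2 + 4·-2.
Output[0,1]: The receptive field on the input at this output position is [4 -8 -4 / 4 5 7]. Elementwise product with the kernel and sum: -8·1 + 4·2 + 7·-2.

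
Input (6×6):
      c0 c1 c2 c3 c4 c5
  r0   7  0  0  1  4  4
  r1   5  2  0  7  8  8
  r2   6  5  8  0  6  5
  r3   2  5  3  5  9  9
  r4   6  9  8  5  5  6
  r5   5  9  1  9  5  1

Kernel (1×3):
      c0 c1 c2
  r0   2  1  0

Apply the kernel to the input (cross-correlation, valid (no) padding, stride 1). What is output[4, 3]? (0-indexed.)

15

The receptive field on the input at this output position is [5 5 6]. Elementwise product with the kernel and sum: 5·2 + 5·1.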